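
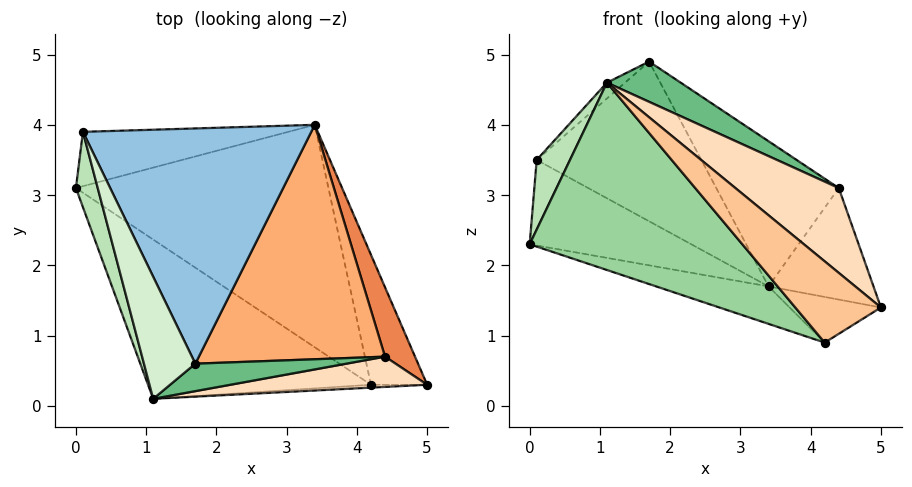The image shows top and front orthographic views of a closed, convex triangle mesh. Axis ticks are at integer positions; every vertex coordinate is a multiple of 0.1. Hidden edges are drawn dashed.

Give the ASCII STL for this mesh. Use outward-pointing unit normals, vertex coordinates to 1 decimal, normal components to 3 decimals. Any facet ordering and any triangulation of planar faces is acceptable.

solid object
 facet normal -0.303 0.804 -0.511
  outer loop
   vertex 0.1 3.9 3.5
   vertex 3.4 4.0 1.7
   vertex 0.0 3.1 2.3
  endloop
 endfacet
 facet normal 0.398 0.515 0.759
  outer loop
   vertex 0.1 3.9 3.5
   vertex 1.7 0.6 4.9
   vertex 3.4 4.0 1.7
  endloop
 endfacet
 facet normal -0.213 0.162 -0.963
  outer loop
   vertex 4.2 0.3 0.9
   vertex 0.0 3.1 2.3
   vertex 3.4 4.0 1.7
  endloop
 endfacet
 facet normal 0.508 0.286 -0.813
  outer loop
   vertex 4.2 0.3 0.9
   vertex 3.4 4.0 1.7
   vertex 5.0 0.3 1.4
  endloop
 endfacet
 facet normal 0.900 0.370 0.230
  outer loop
   vertex 4.4 0.7 3.1
   vertex 5.0 0.3 1.4
   vertex 3.4 4.0 1.7
  endloop
 endfacet
 facet normal 0.480 0.462 0.746
  outer loop
   vertex 4.4 0.7 3.1
   vertex 3.4 4.0 1.7
   vertex 1.7 0.6 4.9
  endloop
 endfacet
 facet normal 0.022 -0.999 -0.035
  outer loop
   vertex 1.1 0.1 4.6
   vertex 4.2 0.3 0.9
   vertex 5.0 0.3 1.4
  endloop
 endfacet
 facet normal 0.308 -0.896 0.320
  outer loop
   vertex 1.1 0.1 4.6
   vertex 5.0 0.3 1.4
   vertex 4.4 0.7 3.1
  endloop
 endfacet
 facet normal 0.377 -0.765 0.522
  outer loop
   vertex 1.1 0.1 4.6
   vertex 4.4 0.7 3.1
   vertex 1.7 0.6 4.9
  endloop
 endfacet
 facet normal -0.586 -0.617 -0.525
  outer loop
   vertex 1.1 0.1 4.6
   vertex 0.0 3.1 2.3
   vertex 4.2 0.3 0.9
  endloop
 endfacet
 facet normal -0.959 -0.192 0.208
  outer loop
   vertex 1.1 0.1 4.6
   vertex 0.1 3.9 3.5
   vertex 0.0 3.1 2.3
  endloop
 endfacet
 facet normal -0.516 0.110 0.849
  outer loop
   vertex 1.1 0.1 4.6
   vertex 1.7 0.6 4.9
   vertex 0.1 3.9 3.5
  endloop
 endfacet
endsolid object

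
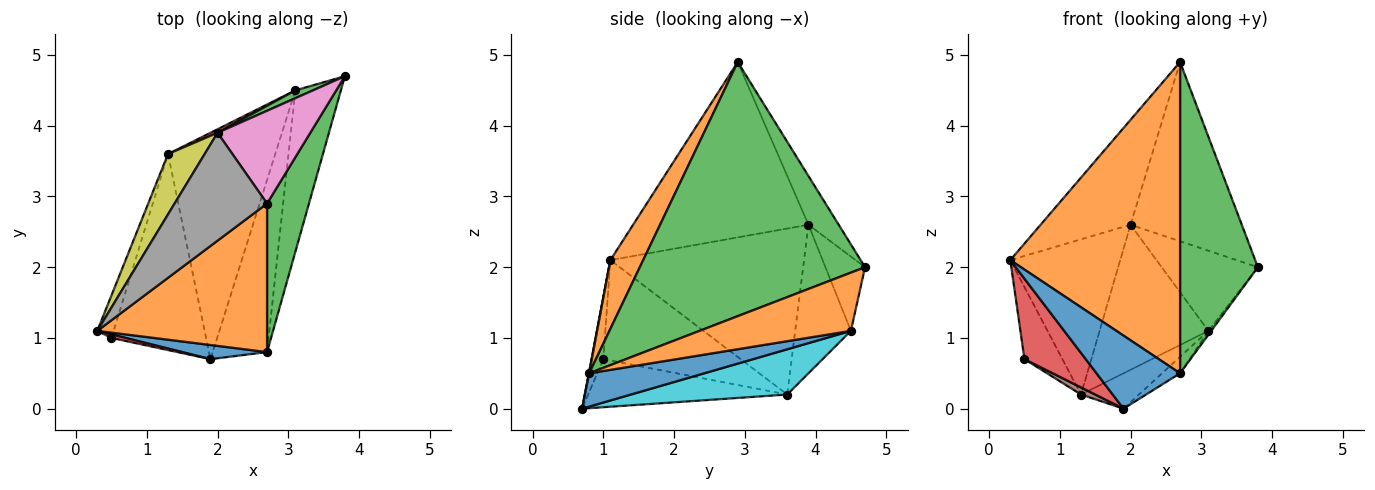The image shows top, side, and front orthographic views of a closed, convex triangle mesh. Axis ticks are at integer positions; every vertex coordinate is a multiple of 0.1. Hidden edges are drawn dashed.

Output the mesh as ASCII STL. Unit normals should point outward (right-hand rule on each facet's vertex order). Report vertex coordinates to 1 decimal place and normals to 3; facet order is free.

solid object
 facet normal 0.004 -0.982 0.190
  outer loop
   vertex 2.7 0.8 0.5
   vertex 0.3 1.1 2.1
   vertex 1.9 0.7 0.0
  endloop
 endfacet
 facet normal 0.172 -0.889 0.424
  outer loop
   vertex 2.7 0.8 0.5
   vertex 2.7 2.9 4.9
   vertex 0.3 1.1 2.1
  endloop
 endfacet
 facet normal 0.934 -0.323 0.154
  outer loop
   vertex 2.7 0.8 0.5
   vertex 3.8 4.7 2.0
   vertex 2.7 2.9 4.9
  endloop
 endfacet
 facet normal -0.189 -0.981 0.043
  outer loop
   vertex 0.5 1.0 0.7
   vertex 1.9 0.7 0.0
   vertex 0.3 1.1 2.1
  endloop
 endfacet
 facet normal -0.952 0.263 -0.155
  outer loop
   vertex 0.5 1.0 0.7
   vertex 0.3 1.1 2.1
   vertex 1.3 3.6 0.2
  endloop
 endfacet
 facet normal -0.452 -0.032 -0.891
  outer loop
   vertex 0.5 1.0 0.7
   vertex 1.3 3.6 0.2
   vertex 1.9 0.7 0.0
  endloop
 endfacet
 facet normal -0.235 0.863 0.447
  outer loop
   vertex 2.0 3.9 2.6
   vertex 2.7 2.9 4.9
   vertex 3.8 4.7 2.0
  endloop
 endfacet
 facet normal -0.805 0.413 0.425
  outer loop
   vertex 2.0 3.9 2.6
   vertex 0.3 1.1 2.1
   vertex 2.7 2.9 4.9
  endloop
 endfacet
 facet normal -0.854 0.485 0.188
  outer loop
   vertex 2.0 3.9 2.6
   vertex 1.3 3.6 0.2
   vertex 0.3 1.1 2.1
  endloop
 endfacet
 facet normal 0.385 0.142 -0.912
  outer loop
   vertex 3.1 4.5 1.1
   vertex 1.9 0.7 0.0
   vertex 1.3 3.6 0.2
  endloop
 endfacet
 facet normal 0.521 0.081 -0.850
  outer loop
   vertex 3.1 4.5 1.1
   vertex 2.7 0.8 0.5
   vertex 1.9 0.7 0.0
  endloop
 endfacet
 facet normal 0.788 0.015 -0.616
  outer loop
   vertex 3.1 4.5 1.1
   vertex 3.8 4.7 2.0
   vertex 2.7 0.8 0.5
  endloop
 endfacet
 facet normal -0.379 0.921 0.090
  outer loop
   vertex 3.1 4.5 1.1
   vertex 2.0 3.9 2.6
   vertex 3.8 4.7 2.0
  endloop
 endfacet
 facet normal -0.456 0.890 0.022
  outer loop
   vertex 3.1 4.5 1.1
   vertex 1.3 3.6 0.2
   vertex 2.0 3.9 2.6
  endloop
 endfacet
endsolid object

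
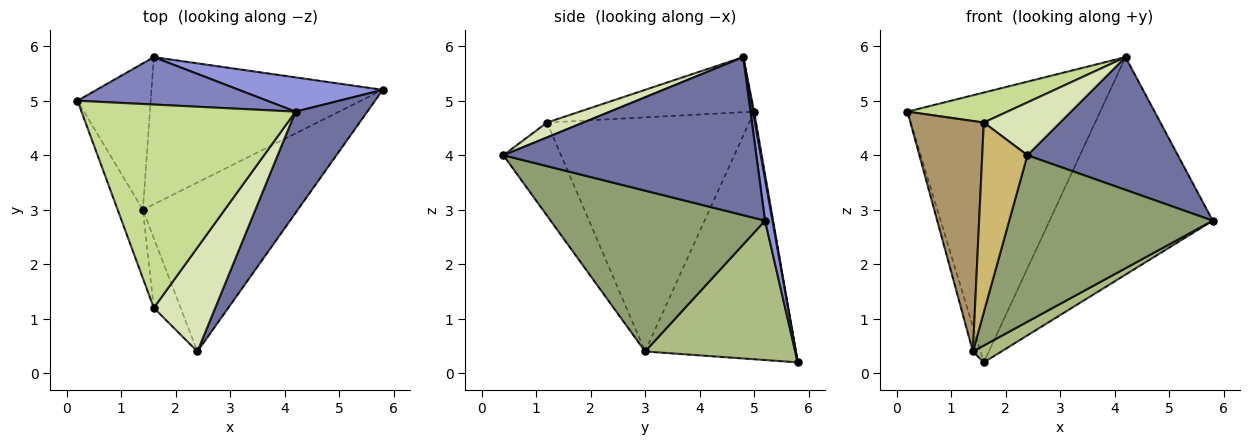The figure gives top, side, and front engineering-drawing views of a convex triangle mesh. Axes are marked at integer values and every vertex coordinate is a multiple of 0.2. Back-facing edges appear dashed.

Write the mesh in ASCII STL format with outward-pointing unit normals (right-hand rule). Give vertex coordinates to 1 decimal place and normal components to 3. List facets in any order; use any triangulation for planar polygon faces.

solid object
 facet normal 0.801 -0.476 0.364
  outer loop
   vertex 4.2 4.8 5.8
   vertex 2.4 0.4 4.0
   vertex 5.8 5.2 2.8
  endloop
 endfacet
 facet normal 0.006 0.985 0.173
  outer loop
   vertex 4.2 4.8 5.8
   vertex 1.6 5.8 0.2
   vertex 0.2 5.0 4.8
  endloop
 endfacet
 facet normal 0.045 0.987 0.155
  outer loop
   vertex 4.2 4.8 5.8
   vertex 5.8 5.2 2.8
   vertex 1.6 5.8 0.2
  endloop
 endfacet
 facet normal -0.958 0.048 -0.283
  outer loop
   vertex 1.4 3.0 0.4
   vertex 0.2 5.0 4.8
   vertex 1.6 5.8 0.2
  endloop
 endfacet
 facet normal 0.595 -0.564 -0.573
  outer loop
   vertex 1.4 3.0 0.4
   vertex 5.8 5.2 2.8
   vertex 2.4 0.4 4.0
  endloop
 endfacet
 facet normal 0.514 -0.098 -0.852
  outer loop
   vertex 1.4 3.0 0.4
   vertex 1.6 5.8 0.2
   vertex 5.8 5.2 2.8
  endloop
 endfacet
 facet normal -0.247 -0.141 0.959
  outer loop
   vertex 1.6 1.2 4.6
   vertex 4.2 4.8 5.8
   vertex 0.2 5.0 4.8
  endloop
 endfacet
 facet normal 0.211 -0.443 0.871
  outer loop
   vertex 1.6 1.2 4.6
   vertex 2.4 0.4 4.0
   vertex 4.2 4.8 5.8
  endloop
 endfacet
 facet normal -0.935 -0.339 -0.101
  outer loop
   vertex 1.6 1.2 4.6
   vertex 0.2 5.0 4.8
   vertex 1.4 3.0 0.4
  endloop
 endfacet
 facet normal -0.768 -0.602 -0.221
  outer loop
   vertex 1.6 1.2 4.6
   vertex 1.4 3.0 0.4
   vertex 2.4 0.4 4.0
  endloop
 endfacet
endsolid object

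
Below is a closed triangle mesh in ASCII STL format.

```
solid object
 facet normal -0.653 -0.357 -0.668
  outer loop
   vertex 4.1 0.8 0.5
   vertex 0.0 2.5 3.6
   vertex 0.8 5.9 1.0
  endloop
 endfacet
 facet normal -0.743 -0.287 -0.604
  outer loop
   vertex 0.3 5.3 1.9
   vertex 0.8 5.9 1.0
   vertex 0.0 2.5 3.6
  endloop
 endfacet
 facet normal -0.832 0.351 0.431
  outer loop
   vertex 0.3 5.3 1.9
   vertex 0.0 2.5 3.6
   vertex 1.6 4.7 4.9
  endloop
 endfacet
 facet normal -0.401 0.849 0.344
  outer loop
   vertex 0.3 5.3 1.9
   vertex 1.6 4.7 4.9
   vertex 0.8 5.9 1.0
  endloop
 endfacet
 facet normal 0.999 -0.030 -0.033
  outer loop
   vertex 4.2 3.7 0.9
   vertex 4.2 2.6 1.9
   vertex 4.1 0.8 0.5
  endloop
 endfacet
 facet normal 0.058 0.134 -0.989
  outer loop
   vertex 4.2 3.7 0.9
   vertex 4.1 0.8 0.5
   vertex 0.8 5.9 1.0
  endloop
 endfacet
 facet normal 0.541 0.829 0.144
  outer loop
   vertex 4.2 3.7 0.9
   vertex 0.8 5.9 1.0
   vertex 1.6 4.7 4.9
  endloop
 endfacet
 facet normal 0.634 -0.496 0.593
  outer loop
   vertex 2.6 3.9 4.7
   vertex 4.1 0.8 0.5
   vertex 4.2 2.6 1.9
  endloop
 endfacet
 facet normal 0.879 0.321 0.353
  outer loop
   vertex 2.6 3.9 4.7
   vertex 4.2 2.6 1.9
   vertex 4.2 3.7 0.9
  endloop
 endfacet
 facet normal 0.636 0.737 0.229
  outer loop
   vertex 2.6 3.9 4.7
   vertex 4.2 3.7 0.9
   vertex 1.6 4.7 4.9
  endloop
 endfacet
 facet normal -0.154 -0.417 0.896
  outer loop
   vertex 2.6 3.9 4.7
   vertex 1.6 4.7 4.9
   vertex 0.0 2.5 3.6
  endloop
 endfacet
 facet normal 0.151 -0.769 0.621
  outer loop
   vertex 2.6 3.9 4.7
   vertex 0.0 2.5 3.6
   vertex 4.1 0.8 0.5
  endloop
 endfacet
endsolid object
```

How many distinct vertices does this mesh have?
8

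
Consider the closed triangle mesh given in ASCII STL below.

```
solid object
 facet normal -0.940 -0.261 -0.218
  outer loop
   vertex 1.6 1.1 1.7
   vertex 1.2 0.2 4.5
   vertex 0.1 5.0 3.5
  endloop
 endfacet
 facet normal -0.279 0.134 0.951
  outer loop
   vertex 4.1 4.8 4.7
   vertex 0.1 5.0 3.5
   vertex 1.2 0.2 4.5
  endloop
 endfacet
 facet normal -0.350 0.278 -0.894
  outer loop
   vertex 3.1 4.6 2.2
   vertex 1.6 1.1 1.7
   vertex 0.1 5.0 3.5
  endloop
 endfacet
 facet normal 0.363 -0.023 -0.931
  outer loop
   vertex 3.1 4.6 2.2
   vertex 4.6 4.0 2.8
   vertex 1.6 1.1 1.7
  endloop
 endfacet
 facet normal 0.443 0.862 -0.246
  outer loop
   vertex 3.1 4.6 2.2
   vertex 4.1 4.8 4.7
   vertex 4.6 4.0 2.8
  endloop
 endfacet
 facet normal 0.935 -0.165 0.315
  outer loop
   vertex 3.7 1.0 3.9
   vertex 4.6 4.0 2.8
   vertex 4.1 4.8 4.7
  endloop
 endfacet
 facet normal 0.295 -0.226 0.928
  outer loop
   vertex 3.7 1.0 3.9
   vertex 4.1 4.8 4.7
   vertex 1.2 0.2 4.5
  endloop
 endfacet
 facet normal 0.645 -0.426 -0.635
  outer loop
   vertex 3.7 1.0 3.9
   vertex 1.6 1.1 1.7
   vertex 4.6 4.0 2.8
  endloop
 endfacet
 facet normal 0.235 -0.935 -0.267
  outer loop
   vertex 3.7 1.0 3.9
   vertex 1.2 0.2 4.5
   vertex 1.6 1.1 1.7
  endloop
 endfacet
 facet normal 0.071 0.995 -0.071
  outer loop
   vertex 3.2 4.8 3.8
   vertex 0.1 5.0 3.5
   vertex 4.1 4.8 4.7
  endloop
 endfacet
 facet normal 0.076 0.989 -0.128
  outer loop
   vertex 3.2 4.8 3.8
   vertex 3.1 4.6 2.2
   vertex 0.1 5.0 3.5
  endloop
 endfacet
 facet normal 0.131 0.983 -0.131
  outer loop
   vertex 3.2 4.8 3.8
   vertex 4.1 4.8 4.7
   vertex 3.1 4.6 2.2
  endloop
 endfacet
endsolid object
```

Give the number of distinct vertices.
8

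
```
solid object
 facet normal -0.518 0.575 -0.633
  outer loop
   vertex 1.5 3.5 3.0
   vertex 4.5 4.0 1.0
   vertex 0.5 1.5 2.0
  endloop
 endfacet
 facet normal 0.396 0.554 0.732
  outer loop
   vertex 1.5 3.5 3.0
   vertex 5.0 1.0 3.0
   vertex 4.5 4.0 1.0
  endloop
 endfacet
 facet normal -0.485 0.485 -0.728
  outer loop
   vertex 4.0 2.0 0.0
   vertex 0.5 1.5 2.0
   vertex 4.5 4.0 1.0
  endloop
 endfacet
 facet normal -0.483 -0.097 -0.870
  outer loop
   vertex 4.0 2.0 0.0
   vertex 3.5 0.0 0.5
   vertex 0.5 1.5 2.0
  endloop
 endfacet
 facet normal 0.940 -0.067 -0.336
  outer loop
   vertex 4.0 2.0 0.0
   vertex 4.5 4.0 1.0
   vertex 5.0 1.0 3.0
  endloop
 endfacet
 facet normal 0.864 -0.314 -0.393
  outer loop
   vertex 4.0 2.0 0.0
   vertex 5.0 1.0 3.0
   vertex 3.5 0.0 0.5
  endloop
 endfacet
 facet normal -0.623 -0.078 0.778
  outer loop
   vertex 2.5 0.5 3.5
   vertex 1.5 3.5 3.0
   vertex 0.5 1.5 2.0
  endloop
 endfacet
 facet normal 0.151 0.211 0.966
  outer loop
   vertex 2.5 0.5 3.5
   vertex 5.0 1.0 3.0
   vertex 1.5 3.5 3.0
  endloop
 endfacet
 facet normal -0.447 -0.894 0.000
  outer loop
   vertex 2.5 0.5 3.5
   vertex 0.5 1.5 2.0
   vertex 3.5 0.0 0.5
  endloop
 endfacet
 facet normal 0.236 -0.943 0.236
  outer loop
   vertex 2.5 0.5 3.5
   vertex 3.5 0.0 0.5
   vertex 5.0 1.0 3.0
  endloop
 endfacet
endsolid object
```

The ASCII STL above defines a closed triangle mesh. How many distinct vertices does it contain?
7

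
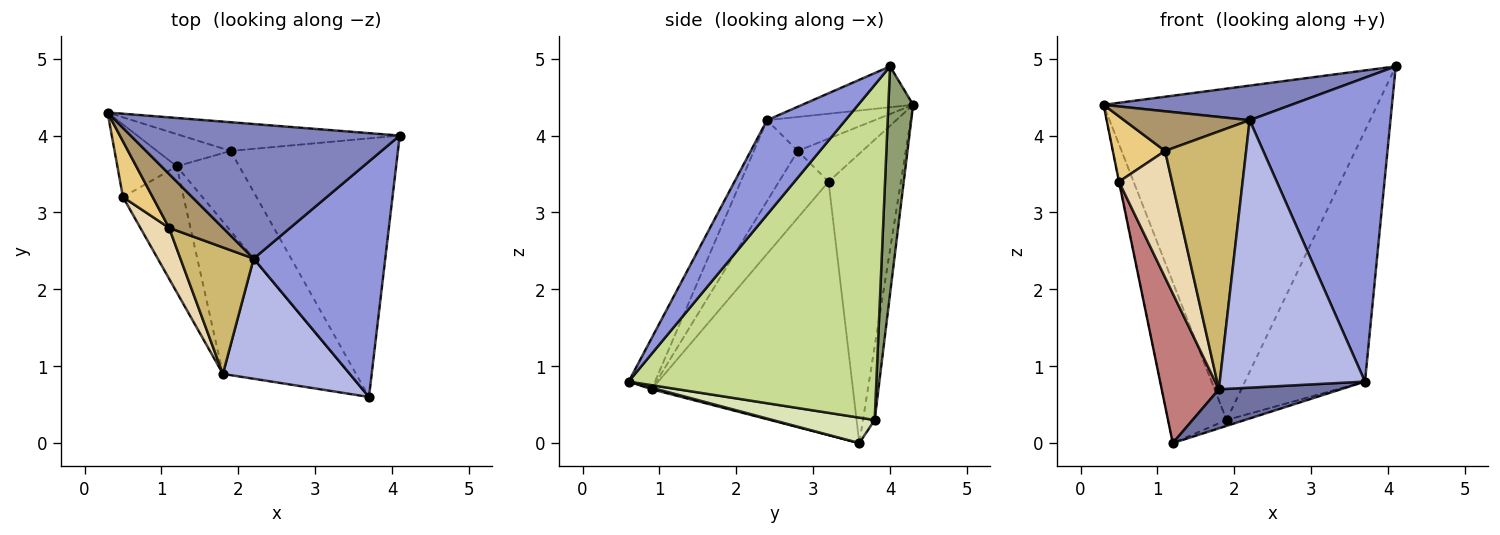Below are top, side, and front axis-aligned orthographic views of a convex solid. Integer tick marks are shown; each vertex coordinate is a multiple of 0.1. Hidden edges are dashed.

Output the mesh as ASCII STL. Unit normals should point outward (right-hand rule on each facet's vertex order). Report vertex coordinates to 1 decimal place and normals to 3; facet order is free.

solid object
 facet normal 0.012 -0.248 -0.969
  outer loop
   vertex 1.8 0.9 0.7
   vertex 1.2 3.6 0.0
   vertex 3.7 0.6 0.8
  endloop
 endfacet
 facet normal -0.146 -0.246 0.958
  outer loop
   vertex 2.2 2.4 4.2
   vertex 4.1 4.0 4.9
   vertex 0.3 4.3 4.4
  endloop
 endfacet
 facet normal 0.403 -0.724 0.561
  outer loop
   vertex 2.2 2.4 4.2
   vertex 3.7 0.6 0.8
   vertex 4.1 4.0 4.9
  endloop
 endfacet
 facet normal -0.163 -0.900 0.404
  outer loop
   vertex 2.2 2.4 4.2
   vertex 1.8 0.9 0.7
   vertex 3.7 0.6 0.8
  endloop
 endfacet
 facet normal 0.090 0.992 -0.086
  outer loop
   vertex 1.9 3.8 0.3
   vertex 0.3 4.3 4.4
   vertex 4.1 4.0 4.9
  endloop
 endfacet
 facet normal -0.192 0.962 -0.192
  outer loop
   vertex 1.9 3.8 0.3
   vertex 1.2 3.6 0.0
   vertex 0.3 4.3 4.4
  endloop
 endfacet
 facet normal 0.821 0.398 -0.410
  outer loop
   vertex 1.9 3.8 0.3
   vertex 4.1 4.0 4.9
   vertex 3.7 0.6 0.8
  endloop
 endfacet
 facet normal 0.377 0.068 -0.924
  outer loop
   vertex 1.9 3.8 0.3
   vertex 3.7 0.6 0.8
   vertex 1.2 3.6 0.0
  endloop
 endfacet
 facet normal -0.453 -0.529 0.718
  outer loop
   vertex 1.1 2.8 3.8
   vertex 2.2 2.4 4.2
   vertex 0.3 4.3 4.4
  endloop
 endfacet
 facet normal -0.438 -0.807 0.396
  outer loop
   vertex 1.1 2.8 3.8
   vertex 1.8 0.9 0.7
   vertex 2.2 2.4 4.2
  endloop
 endfacet
 facet normal -0.685 -0.554 0.473
  outer loop
   vertex 0.5 3.2 3.4
   vertex 1.1 2.8 3.8
   vertex 0.3 4.3 4.4
  endloop
 endfacet
 facet normal -0.655 -0.701 0.282
  outer loop
   vertex 0.5 3.2 3.4
   vertex 1.8 0.9 0.7
   vertex 1.1 2.8 3.8
  endloop
 endfacet
 facet normal -0.980 0.005 -0.201
  outer loop
   vertex 0.5 3.2 3.4
   vertex 0.3 4.3 4.4
   vertex 1.2 3.6 0.0
  endloop
 endfacet
 facet normal -0.937 -0.266 -0.224
  outer loop
   vertex 0.5 3.2 3.4
   vertex 1.2 3.6 0.0
   vertex 1.8 0.9 0.7
  endloop
 endfacet
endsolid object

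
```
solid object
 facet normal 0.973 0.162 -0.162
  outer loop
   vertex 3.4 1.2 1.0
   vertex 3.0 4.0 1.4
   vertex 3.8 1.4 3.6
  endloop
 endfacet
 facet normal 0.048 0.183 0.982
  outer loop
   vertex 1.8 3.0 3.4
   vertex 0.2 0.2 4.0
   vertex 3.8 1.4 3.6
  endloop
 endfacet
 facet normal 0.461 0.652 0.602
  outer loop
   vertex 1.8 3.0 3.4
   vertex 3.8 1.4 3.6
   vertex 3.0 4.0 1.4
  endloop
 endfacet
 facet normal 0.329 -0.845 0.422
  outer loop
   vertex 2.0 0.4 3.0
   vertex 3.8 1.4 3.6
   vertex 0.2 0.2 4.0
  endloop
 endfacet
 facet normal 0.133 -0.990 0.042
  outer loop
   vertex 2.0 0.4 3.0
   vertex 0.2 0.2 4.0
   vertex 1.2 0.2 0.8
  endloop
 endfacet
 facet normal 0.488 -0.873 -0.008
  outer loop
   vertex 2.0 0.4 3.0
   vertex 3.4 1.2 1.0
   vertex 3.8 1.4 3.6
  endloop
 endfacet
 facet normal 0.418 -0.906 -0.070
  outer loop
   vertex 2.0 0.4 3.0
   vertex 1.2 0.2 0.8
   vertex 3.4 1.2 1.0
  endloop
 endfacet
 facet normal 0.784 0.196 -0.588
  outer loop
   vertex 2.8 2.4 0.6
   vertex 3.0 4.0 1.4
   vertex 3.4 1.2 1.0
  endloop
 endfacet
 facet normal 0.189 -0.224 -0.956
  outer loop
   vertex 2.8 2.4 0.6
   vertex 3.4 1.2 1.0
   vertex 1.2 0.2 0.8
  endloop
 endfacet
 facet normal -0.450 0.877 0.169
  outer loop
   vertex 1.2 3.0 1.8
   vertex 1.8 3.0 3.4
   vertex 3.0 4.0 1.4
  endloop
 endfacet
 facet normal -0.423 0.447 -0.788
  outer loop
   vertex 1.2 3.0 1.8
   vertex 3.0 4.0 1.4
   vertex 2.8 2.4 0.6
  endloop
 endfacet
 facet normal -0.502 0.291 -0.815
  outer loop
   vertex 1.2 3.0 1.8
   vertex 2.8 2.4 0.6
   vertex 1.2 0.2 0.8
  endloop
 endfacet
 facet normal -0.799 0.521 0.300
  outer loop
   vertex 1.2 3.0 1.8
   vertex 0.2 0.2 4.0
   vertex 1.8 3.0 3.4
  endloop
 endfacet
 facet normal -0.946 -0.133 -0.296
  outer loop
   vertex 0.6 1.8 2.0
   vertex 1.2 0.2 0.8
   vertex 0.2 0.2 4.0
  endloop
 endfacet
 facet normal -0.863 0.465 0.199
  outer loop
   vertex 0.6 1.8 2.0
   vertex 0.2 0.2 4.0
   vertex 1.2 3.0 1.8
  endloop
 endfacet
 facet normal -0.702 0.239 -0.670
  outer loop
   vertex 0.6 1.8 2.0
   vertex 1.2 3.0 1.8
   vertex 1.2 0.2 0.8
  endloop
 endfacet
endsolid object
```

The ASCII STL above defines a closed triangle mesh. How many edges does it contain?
24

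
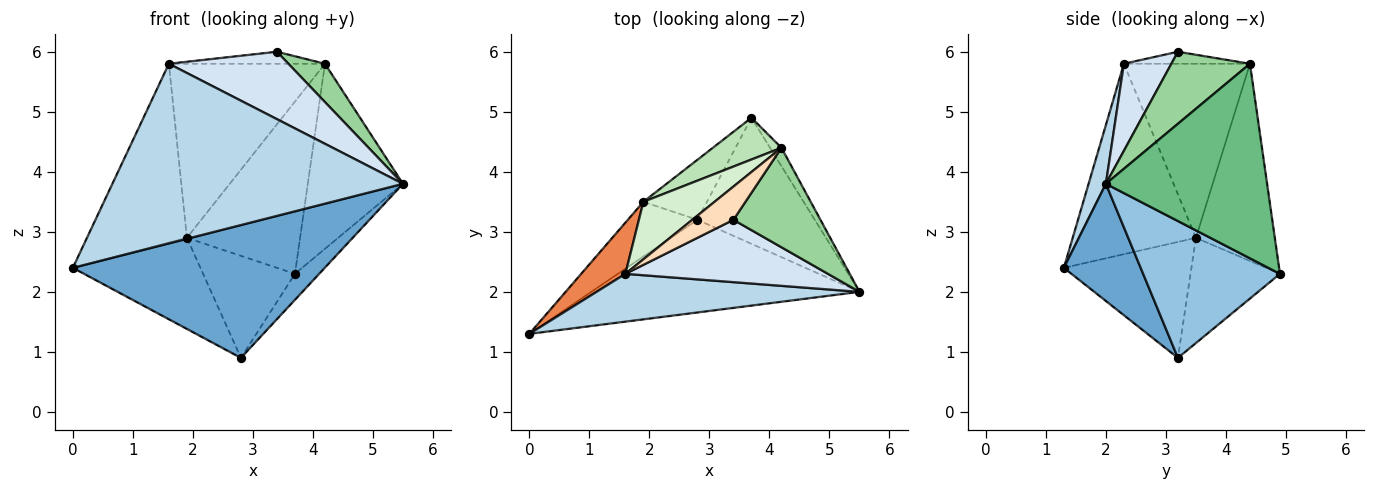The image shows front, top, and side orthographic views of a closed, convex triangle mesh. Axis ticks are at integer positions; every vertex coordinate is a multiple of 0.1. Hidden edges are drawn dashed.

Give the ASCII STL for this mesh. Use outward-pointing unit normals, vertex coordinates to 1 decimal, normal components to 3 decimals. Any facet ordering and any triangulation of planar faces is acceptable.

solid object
 facet normal 0.243 -0.796 -0.555
  outer loop
   vertex 2.8 3.2 0.9
   vertex 5.5 2.0 3.8
   vertex 0.0 1.3 2.4
  endloop
 endfacet
 facet normal 0.752 0.133 -0.645
  outer loop
   vertex 2.8 3.2 0.9
   vertex 3.7 4.9 2.3
   vertex 5.5 2.0 3.8
  endloop
 endfacet
 facet normal 0.057 -0.965 0.257
  outer loop
   vertex 1.6 2.3 5.8
   vertex 0.0 1.3 2.4
   vertex 5.5 2.0 3.8
  endloop
 endfacet
 facet normal 0.280 -0.705 0.652
  outer loop
   vertex 1.6 2.3 5.8
   vertex 5.5 2.0 3.8
   vertex 3.4 3.2 6.0
  endloop
 endfacet
 facet normal -0.764 0.620 0.177
  outer loop
   vertex 1.9 3.5 2.9
   vertex 0.0 1.3 2.4
   vertex 1.6 2.3 5.8
  endloop
 endfacet
 facet normal -0.651 0.651 -0.391
  outer loop
   vertex 1.9 3.5 2.9
   vertex 2.8 3.2 0.9
   vertex 0.0 1.3 2.4
  endloop
 endfacet
 facet normal -0.643 0.660 -0.388
  outer loop
   vertex 1.9 3.5 2.9
   vertex 3.7 4.9 2.3
   vertex 2.8 3.2 0.9
  endloop
 endfacet
 facet normal -0.265 0.328 0.907
  outer loop
   vertex 4.2 4.4 5.8
   vertex 1.6 2.3 5.8
   vertex 3.4 3.2 6.0
  endloop
 endfacet
 facet normal 0.860 0.508 -0.050
  outer loop
   vertex 4.2 4.4 5.8
   vertex 5.5 2.0 3.8
   vertex 3.7 4.9 2.3
  endloop
 endfacet
 facet normal 0.611 -0.284 0.739
  outer loop
   vertex 4.2 4.4 5.8
   vertex 3.4 3.2 6.0
   vertex 5.5 2.0 3.8
  endloop
 endfacet
 facet normal -0.561 0.805 0.195
  outer loop
   vertex 4.2 4.4 5.8
   vertex 3.7 4.9 2.3
   vertex 1.9 3.5 2.9
  endloop
 endfacet
 facet normal -0.609 0.753 0.249
  outer loop
   vertex 4.2 4.4 5.8
   vertex 1.9 3.5 2.9
   vertex 1.6 2.3 5.8
  endloop
 endfacet
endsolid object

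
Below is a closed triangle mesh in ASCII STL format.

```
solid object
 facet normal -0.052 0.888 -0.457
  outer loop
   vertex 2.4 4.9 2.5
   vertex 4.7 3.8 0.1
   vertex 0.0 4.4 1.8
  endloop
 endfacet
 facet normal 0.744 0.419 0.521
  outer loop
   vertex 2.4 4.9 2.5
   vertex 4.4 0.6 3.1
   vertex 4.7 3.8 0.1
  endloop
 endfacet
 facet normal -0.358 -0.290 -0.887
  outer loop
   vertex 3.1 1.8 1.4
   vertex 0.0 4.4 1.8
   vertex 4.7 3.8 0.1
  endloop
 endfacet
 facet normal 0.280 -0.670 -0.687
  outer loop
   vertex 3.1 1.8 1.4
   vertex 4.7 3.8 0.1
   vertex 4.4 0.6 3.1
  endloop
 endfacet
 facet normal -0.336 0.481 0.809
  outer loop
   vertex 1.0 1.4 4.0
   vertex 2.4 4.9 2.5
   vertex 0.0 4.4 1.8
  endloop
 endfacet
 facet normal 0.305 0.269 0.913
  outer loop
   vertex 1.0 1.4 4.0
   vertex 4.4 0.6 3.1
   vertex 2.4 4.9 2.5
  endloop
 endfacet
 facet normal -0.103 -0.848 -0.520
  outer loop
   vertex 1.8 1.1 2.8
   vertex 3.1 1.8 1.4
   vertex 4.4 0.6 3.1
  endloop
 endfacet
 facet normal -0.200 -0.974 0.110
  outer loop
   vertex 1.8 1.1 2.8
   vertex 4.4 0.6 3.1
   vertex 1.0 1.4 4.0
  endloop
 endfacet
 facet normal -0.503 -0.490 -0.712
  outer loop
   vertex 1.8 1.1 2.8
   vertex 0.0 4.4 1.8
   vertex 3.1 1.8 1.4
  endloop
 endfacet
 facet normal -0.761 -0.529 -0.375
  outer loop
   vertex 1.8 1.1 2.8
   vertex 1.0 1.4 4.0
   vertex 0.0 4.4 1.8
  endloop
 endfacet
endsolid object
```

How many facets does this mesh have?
10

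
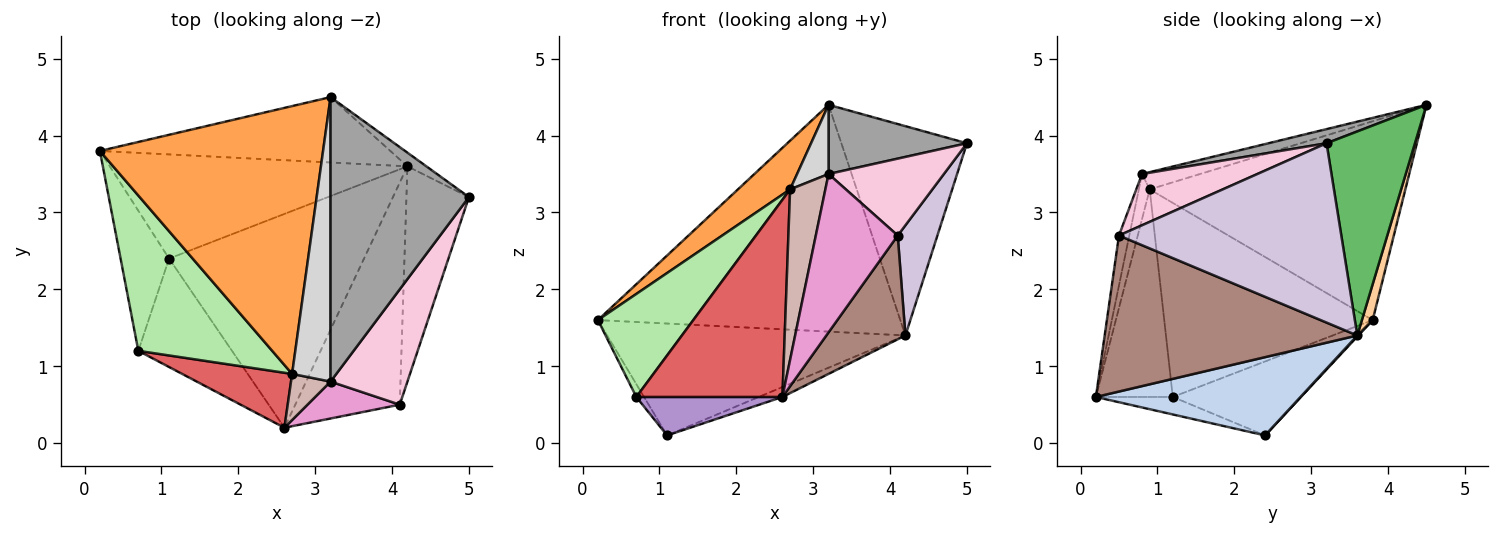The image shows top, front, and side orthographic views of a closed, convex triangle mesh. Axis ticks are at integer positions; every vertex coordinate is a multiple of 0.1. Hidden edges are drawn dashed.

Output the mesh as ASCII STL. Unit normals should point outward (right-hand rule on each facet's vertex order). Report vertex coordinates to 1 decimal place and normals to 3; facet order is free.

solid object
 facet normal 0.003 0.732 -0.682
  outer loop
   vertex 4.2 3.6 1.4
   vertex 1.1 2.4 0.1
   vertex 0.2 3.8 1.6
  endloop
 endfacet
 facet normal 0.372 0.043 -0.927
  outer loop
   vertex 4.2 3.6 1.4
   vertex 2.6 0.2 0.6
   vertex 1.1 2.4 0.1
  endloop
 endfacet
 facet normal -0.659 -0.135 0.740
  outer loop
   vertex 3.2 4.5 4.4
   vertex 0.2 3.8 1.6
   vertex 2.7 0.9 3.3
  endloop
 endfacet
 facet normal 0.034 0.960 -0.277
  outer loop
   vertex 3.2 4.5 4.4
   vertex 4.2 3.6 1.4
   vertex 0.2 3.8 1.6
  endloop
 endfacet
 facet normal 0.575 0.816 -0.053
  outer loop
   vertex 3.2 4.5 4.4
   vertex 5.0 3.2 3.9
   vertex 4.2 3.6 1.4
  endloop
 endfacet
 facet normal -0.770 -0.353 0.531
  outer loop
   vertex 0.7 1.2 0.6
   vertex 2.7 0.9 3.3
   vertex 0.2 3.8 1.6
  endloop
 endfacet
 facet normal -0.452 -0.859 0.239
  outer loop
   vertex 0.7 1.2 0.6
   vertex 2.6 0.2 0.6
   vertex 2.7 0.9 3.3
  endloop
 endfacet
 facet normal -0.835 0.050 -0.548
  outer loop
   vertex 0.7 1.2 0.6
   vertex 0.2 3.8 1.6
   vertex 1.1 2.4 0.1
  endloop
 endfacet
 facet normal -0.173 -0.329 -0.928
  outer loop
   vertex 0.7 1.2 0.6
   vertex 1.1 2.4 0.1
   vertex 2.6 0.2 0.6
  endloop
 endfacet
 facet normal 0.931 -0.166 -0.325
  outer loop
   vertex 4.1 0.5 2.7
   vertex 4.2 3.6 1.4
   vertex 5.0 3.2 3.9
  endloop
 endfacet
 facet normal 0.804 -0.252 -0.538
  outer loop
   vertex 4.1 0.5 2.7
   vertex 2.6 0.2 0.6
   vertex 4.2 3.6 1.4
  endloop
 endfacet
 facet normal -0.285 -0.925 0.250
  outer loop
   vertex 3.2 0.8 3.5
   vertex 2.7 0.9 3.3
   vertex 2.6 0.2 0.6
  endloop
 endfacet
 facet normal -0.122 -0.967 0.225
  outer loop
   vertex 3.2 0.8 3.5
   vertex 2.6 0.2 0.6
   vertex 4.1 0.5 2.7
  endloop
 endfacet
 facet normal 0.485 -0.485 0.728
  outer loop
   vertex 3.2 0.8 3.5
   vertex 4.1 0.5 2.7
   vertex 5.0 3.2 3.9
  endloop
 endfacet
 facet normal 0.099 -0.235 0.967
  outer loop
   vertex 3.2 0.8 3.5
   vertex 5.0 3.2 3.9
   vertex 3.2 4.5 4.4
  endloop
 endfacet
 facet normal -0.400 -0.217 0.891
  outer loop
   vertex 3.2 0.8 3.5
   vertex 3.2 4.5 4.4
   vertex 2.7 0.9 3.3
  endloop
 endfacet
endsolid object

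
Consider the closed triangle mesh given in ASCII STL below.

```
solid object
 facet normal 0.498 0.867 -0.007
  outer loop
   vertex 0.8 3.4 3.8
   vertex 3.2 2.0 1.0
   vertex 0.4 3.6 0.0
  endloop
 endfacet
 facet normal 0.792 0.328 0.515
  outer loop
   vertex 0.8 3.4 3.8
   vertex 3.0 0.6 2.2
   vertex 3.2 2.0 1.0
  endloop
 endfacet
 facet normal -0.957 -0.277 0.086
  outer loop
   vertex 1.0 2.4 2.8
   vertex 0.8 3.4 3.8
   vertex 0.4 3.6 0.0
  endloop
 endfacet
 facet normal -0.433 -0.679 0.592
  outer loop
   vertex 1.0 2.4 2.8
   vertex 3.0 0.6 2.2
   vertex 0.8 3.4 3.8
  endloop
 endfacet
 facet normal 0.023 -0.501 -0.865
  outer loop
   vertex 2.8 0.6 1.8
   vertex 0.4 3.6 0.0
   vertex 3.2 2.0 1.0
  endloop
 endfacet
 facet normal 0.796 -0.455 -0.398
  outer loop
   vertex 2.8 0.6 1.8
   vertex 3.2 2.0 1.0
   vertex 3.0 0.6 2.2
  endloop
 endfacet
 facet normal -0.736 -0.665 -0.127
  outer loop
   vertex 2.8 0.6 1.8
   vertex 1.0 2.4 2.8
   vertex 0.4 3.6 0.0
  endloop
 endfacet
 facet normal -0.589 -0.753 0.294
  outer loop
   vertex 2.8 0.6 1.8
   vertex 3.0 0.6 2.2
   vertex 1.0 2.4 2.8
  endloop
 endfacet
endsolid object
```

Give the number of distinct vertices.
6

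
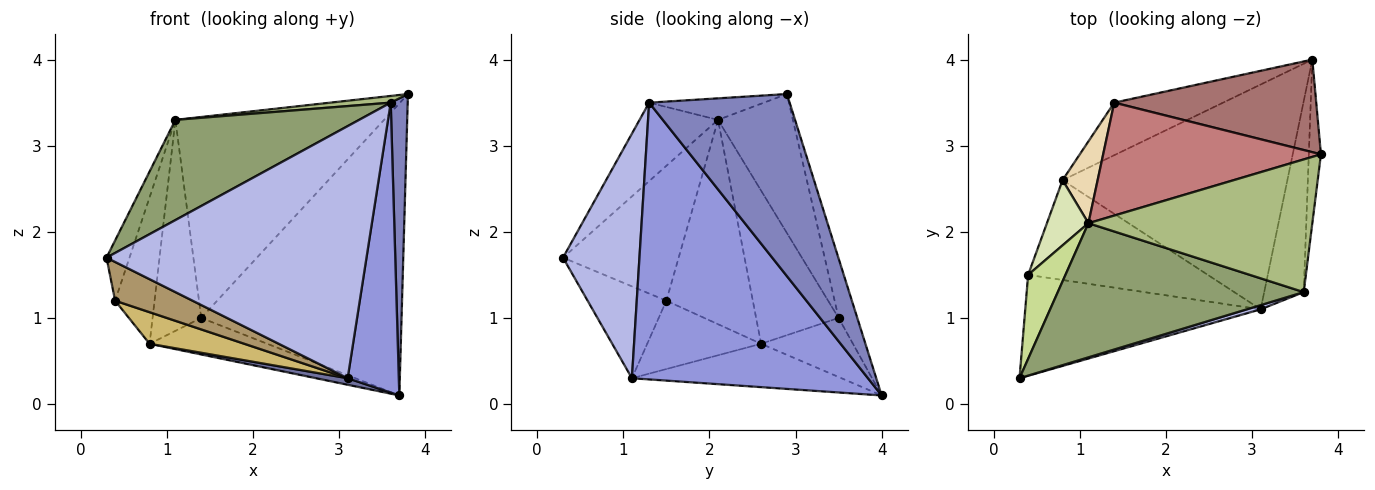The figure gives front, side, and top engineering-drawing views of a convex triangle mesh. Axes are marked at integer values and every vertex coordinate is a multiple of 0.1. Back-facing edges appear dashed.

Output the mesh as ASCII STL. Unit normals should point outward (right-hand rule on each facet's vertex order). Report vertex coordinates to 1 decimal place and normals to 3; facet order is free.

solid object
 facet normal -0.189 -0.029 -0.982
  outer loop
   vertex 3.1 1.1 0.3
   vertex 0.8 2.6 0.7
   vertex 3.7 4.0 0.1
  endloop
 endfacet
 facet normal 0.991 -0.120 -0.066
  outer loop
   vertex 3.6 1.3 3.5
   vertex 3.7 4.0 0.1
   vertex 3.8 2.9 3.6
  endloop
 endfacet
 facet normal 0.968 -0.210 -0.138
  outer loop
   vertex 3.6 1.3 3.5
   vertex 3.1 1.1 0.3
   vertex 3.7 4.0 0.1
  endloop
 endfacet
 facet normal 0.282 -0.959 0.016
  outer loop
   vertex 3.6 1.3 3.5
   vertex 0.3 0.3 1.7
   vertex 3.1 1.1 0.3
  endloop
 endfacet
 facet normal -0.248 -0.580 0.776
  outer loop
   vertex 3.6 1.3 3.5
   vertex 1.1 2.1 3.3
   vertex 0.3 0.3 1.7
  endloop
 endfacet
 facet normal -0.096 -0.050 0.994
  outer loop
   vertex 3.6 1.3 3.5
   vertex 3.8 2.9 3.6
   vertex 1.1 2.1 3.3
  endloop
 endfacet
 facet normal -0.947 0.188 0.262
  outer loop
   vertex 0.4 1.5 1.2
   vertex 0.3 0.3 1.7
   vertex 1.1 2.1 3.3
  endloop
 endfacet
 facet normal -0.895 0.408 0.182
  outer loop
   vertex 0.4 1.5 1.2
   vertex 1.1 2.1 3.3
   vertex 0.8 2.6 0.7
  endloop
 endfacet
 facet normal -0.342 -0.337 -0.877
  outer loop
   vertex 0.4 1.5 1.2
   vertex 3.1 1.1 0.3
   vertex 0.3 0.3 1.7
  endloop
 endfacet
 facet normal -0.341 -0.284 -0.896
  outer loop
   vertex 0.4 1.5 1.2
   vertex 0.8 2.6 0.7
   vertex 3.1 1.1 0.3
  endloop
 endfacet
 facet normal -0.407 0.521 -0.750
  outer loop
   vertex 1.4 3.5 1.0
   vertex 3.7 4.0 0.1
   vertex 0.8 2.6 0.7
  endloop
 endfacet
 facet normal -0.845 0.499 0.193
  outer loop
   vertex 1.4 3.5 1.0
   vertex 0.8 2.6 0.7
   vertex 1.1 2.1 3.3
  endloop
 endfacet
 facet normal -0.089 0.950 0.301
  outer loop
   vertex 1.4 3.5 1.0
   vertex 3.8 2.9 3.6
   vertex 3.7 4.0 0.1
  endloop
 endfacet
 facet normal -0.298 0.832 0.468
  outer loop
   vertex 1.4 3.5 1.0
   vertex 1.1 2.1 3.3
   vertex 3.8 2.9 3.6
  endloop
 endfacet
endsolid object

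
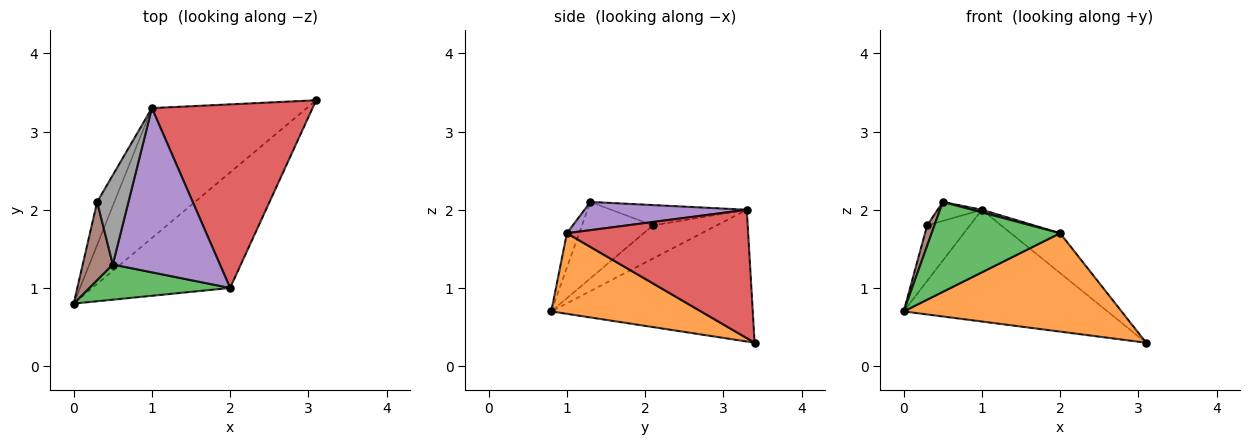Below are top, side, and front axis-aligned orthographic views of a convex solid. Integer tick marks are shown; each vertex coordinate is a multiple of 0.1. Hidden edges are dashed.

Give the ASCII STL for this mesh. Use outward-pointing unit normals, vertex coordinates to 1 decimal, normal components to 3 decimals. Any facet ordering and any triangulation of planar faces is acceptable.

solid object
 facet normal -0.542 0.548 -0.637
  outer loop
   vertex 1.0 3.3 2.0
   vertex 3.1 3.4 0.3
   vertex 0.0 0.8 0.7
  endloop
 endfacet
 facet normal 0.407 -0.592 -0.695
  outer loop
   vertex 2.0 1.0 1.7
   vertex 0.0 0.8 0.7
   vertex 3.1 3.4 0.3
  endloop
 endfacet
 facet normal -0.089 -0.928 0.363
  outer loop
   vertex 2.0 1.0 1.7
   vertex 0.5 1.3 2.1
   vertex 0.0 0.8 0.7
  endloop
 endfacet
 facet normal 0.616 0.167 0.770
  outer loop
   vertex 2.0 1.0 1.7
   vertex 3.1 3.4 0.3
   vertex 1.0 3.3 2.0
  endloop
 endfacet
 facet normal 0.255 -0.015 0.967
  outer loop
   vertex 2.0 1.0 1.7
   vertex 1.0 3.3 2.0
   vertex 0.5 1.3 2.1
  endloop
 endfacet
 facet normal -0.926 -0.095 0.365
  outer loop
   vertex 0.3 2.1 1.8
   vertex 0.0 0.8 0.7
   vertex 0.5 1.3 2.1
  endloop
 endfacet
 facet normal -0.763 0.511 -0.396
  outer loop
   vertex 0.3 2.1 1.8
   vertex 1.0 3.3 2.0
   vertex 0.0 0.8 0.7
  endloop
 endfacet
 facet normal -0.537 0.175 0.825
  outer loop
   vertex 0.3 2.1 1.8
   vertex 0.5 1.3 2.1
   vertex 1.0 3.3 2.0
  endloop
 endfacet
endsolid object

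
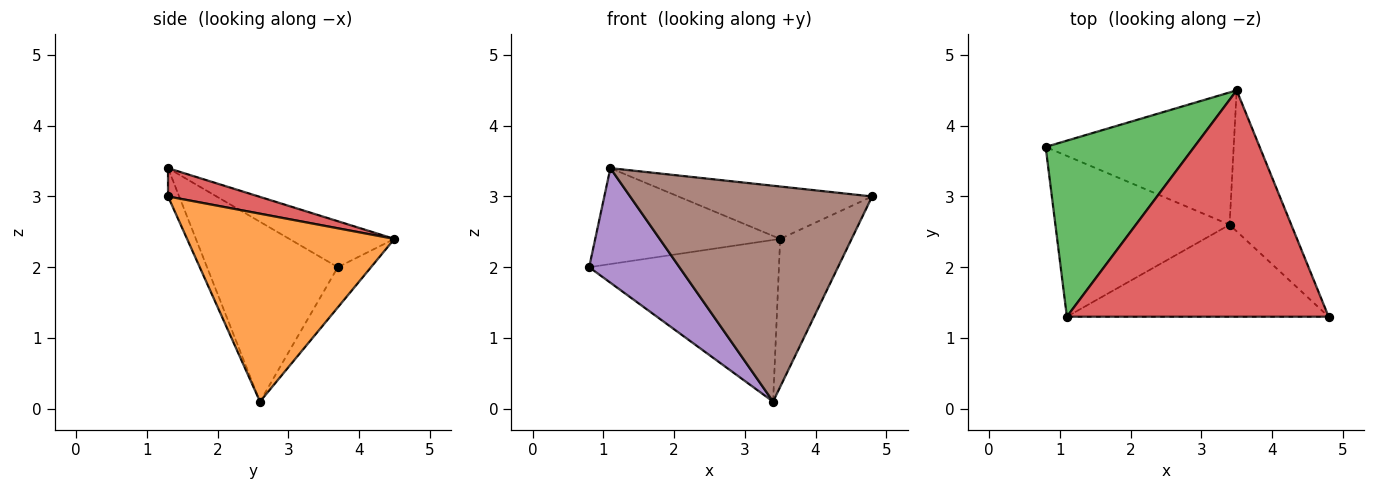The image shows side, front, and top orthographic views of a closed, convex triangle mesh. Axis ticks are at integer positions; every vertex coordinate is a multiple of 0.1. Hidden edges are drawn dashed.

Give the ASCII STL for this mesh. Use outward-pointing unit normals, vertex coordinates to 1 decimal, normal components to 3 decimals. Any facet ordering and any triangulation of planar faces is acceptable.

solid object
 facet normal -0.134 0.767 -0.628
  outer loop
   vertex 3.4 2.6 0.1
   vertex 0.8 3.7 2.0
   vertex 3.5 4.5 2.4
  endloop
 endfacet
 facet normal 0.903 0.311 -0.296
  outer loop
   vertex 3.4 2.6 0.1
   vertex 3.5 4.5 2.4
   vertex 4.8 1.3 3.0
  endloop
 endfacet
 facet normal -0.262 0.462 0.847
  outer loop
   vertex 1.1 1.3 3.4
   vertex 3.5 4.5 2.4
   vertex 0.8 3.7 2.0
  endloop
 endfacet
 facet normal 0.105 0.224 0.969
  outer loop
   vertex 1.1 1.3 3.4
   vertex 4.8 1.3 3.0
   vertex 3.5 4.5 2.4
  endloop
 endfacet
 facet normal -0.643 -0.444 -0.623
  outer loop
   vertex 1.1 1.3 3.4
   vertex 0.8 3.7 2.0
   vertex 3.4 2.6 0.1
  endloop
 endfacet
 facet normal -0.042 -0.919 -0.392
  outer loop
   vertex 1.1 1.3 3.4
   vertex 3.4 2.6 0.1
   vertex 4.8 1.3 3.0
  endloop
 endfacet
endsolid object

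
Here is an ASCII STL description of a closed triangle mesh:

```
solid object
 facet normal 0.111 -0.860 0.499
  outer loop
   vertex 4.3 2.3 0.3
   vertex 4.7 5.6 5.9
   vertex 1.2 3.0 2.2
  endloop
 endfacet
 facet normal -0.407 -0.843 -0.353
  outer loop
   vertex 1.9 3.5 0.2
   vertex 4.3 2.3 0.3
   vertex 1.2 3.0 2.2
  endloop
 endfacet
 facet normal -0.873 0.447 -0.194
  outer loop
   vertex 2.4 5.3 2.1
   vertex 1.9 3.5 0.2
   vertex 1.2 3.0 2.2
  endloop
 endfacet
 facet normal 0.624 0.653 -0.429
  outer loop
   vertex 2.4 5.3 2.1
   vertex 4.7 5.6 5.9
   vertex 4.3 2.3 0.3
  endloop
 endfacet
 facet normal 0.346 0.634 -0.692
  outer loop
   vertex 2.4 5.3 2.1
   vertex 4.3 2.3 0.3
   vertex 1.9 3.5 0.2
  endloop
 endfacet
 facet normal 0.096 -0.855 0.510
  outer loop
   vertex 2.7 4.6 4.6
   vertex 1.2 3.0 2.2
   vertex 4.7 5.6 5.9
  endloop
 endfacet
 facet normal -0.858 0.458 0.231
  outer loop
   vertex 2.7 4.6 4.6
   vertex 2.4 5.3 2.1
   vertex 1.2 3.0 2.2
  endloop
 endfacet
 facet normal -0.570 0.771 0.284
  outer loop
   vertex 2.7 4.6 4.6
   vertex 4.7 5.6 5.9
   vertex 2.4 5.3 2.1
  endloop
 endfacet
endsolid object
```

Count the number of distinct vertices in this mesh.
6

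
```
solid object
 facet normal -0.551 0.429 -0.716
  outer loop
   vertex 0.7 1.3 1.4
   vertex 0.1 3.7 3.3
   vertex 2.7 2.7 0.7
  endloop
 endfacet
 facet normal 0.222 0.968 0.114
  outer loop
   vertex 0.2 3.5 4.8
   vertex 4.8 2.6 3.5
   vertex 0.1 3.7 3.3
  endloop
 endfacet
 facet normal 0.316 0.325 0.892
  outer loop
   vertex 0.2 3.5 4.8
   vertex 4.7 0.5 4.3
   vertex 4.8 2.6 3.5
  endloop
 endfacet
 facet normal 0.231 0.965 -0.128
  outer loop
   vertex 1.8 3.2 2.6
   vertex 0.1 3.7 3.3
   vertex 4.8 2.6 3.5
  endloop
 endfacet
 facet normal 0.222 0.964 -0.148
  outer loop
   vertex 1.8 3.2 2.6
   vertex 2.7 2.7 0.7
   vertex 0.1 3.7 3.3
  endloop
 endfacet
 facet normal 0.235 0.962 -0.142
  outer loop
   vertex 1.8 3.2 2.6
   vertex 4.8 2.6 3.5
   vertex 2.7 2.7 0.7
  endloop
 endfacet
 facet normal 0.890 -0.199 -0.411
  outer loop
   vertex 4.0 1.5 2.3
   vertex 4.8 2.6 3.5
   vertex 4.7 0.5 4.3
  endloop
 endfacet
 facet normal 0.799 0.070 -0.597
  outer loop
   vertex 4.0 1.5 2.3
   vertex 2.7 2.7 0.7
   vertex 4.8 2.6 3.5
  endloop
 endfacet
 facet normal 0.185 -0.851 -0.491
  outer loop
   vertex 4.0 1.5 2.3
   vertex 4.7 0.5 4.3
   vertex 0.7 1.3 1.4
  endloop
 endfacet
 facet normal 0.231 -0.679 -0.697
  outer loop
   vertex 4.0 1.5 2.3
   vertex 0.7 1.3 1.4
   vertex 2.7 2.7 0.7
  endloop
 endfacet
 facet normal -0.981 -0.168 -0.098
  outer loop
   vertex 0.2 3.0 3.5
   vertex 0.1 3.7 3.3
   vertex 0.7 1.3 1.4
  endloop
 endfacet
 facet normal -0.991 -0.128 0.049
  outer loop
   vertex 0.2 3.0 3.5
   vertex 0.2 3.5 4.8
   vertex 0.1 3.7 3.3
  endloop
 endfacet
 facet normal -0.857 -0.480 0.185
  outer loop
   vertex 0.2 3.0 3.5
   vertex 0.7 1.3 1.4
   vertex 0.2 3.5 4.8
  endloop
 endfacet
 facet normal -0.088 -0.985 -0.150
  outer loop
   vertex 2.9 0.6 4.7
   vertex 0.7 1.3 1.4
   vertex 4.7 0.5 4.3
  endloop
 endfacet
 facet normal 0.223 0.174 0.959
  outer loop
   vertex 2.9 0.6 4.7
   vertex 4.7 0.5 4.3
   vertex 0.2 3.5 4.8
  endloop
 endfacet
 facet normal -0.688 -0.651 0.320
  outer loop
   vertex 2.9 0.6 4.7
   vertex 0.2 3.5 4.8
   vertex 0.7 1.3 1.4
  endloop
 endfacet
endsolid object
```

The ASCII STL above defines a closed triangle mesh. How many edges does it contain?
24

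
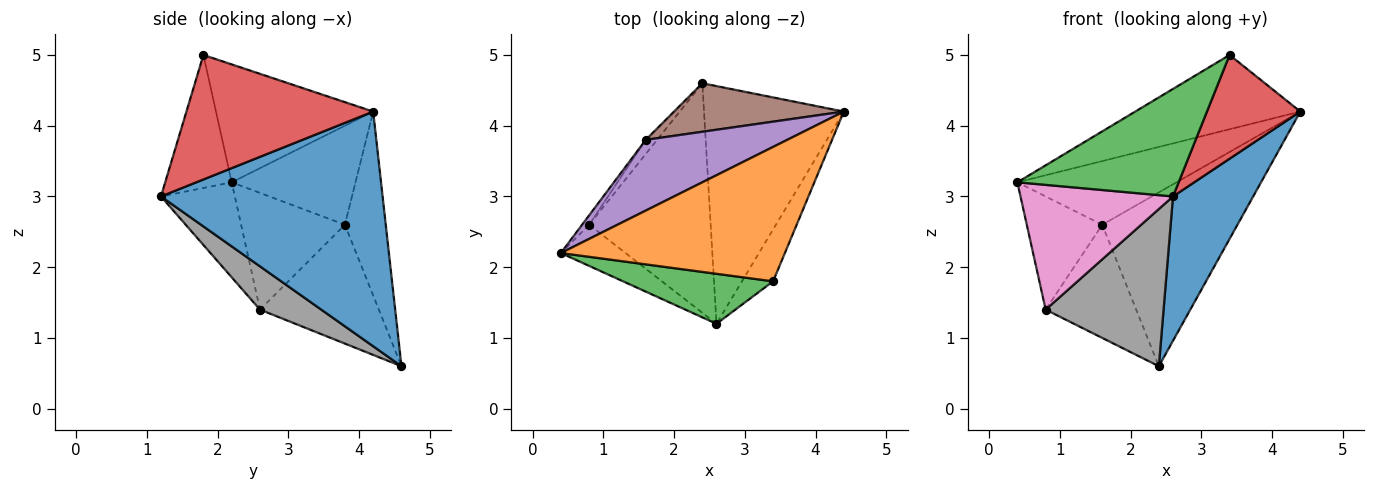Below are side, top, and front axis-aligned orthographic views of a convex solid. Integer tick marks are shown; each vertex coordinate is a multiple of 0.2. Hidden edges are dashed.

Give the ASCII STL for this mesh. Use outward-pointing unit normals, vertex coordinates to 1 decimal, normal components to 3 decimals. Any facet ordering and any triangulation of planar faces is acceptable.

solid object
 facet normal 0.820 -0.297 -0.489
  outer loop
   vertex 2.4 4.6 0.6
   vertex 4.4 4.2 4.2
   vertex 2.6 1.2 3.0
  endloop
 endfacet
 facet normal -0.418 0.439 0.795
  outer loop
   vertex 3.4 1.8 5.0
   vertex 4.4 4.2 4.2
   vertex 0.4 2.2 3.2
  endloop
 endfacet
 facet normal -0.350 -0.849 0.395
  outer loop
   vertex 3.4 1.8 5.0
   vertex 0.4 2.2 3.2
   vertex 2.6 1.2 3.0
  endloop
 endfacet
 facet normal 0.873 -0.436 -0.218
  outer loop
   vertex 3.4 1.8 5.0
   vertex 2.6 1.2 3.0
   vertex 4.4 4.2 4.2
  endloop
 endfacet
 facet normal -0.462 0.593 0.659
  outer loop
   vertex 1.6 3.8 2.6
   vertex 0.4 2.2 3.2
   vertex 4.4 4.2 4.2
  endloop
 endfacet
 facet normal -0.280 0.925 0.258
  outer loop
   vertex 1.6 3.8 2.6
   vertex 4.4 4.2 4.2
   vertex 2.4 4.6 0.6
  endloop
 endfacet
 facet normal -0.418 -0.863 -0.285
  outer loop
   vertex 0.8 2.6 1.4
   vertex 2.6 1.2 3.0
   vertex 0.4 2.2 3.2
  endloop
 endfacet
 facet normal 0.282 -0.542 -0.792
  outer loop
   vertex 0.8 2.6 1.4
   vertex 2.4 4.6 0.6
   vertex 2.6 1.2 3.0
  endloop
 endfacet
 facet normal -0.808 0.587 -0.049
  outer loop
   vertex 0.8 2.6 1.4
   vertex 0.4 2.2 3.2
   vertex 1.6 3.8 2.6
  endloop
 endfacet
 facet normal -0.793 0.604 -0.076
  outer loop
   vertex 0.8 2.6 1.4
   vertex 1.6 3.8 2.6
   vertex 2.4 4.6 0.6
  endloop
 endfacet
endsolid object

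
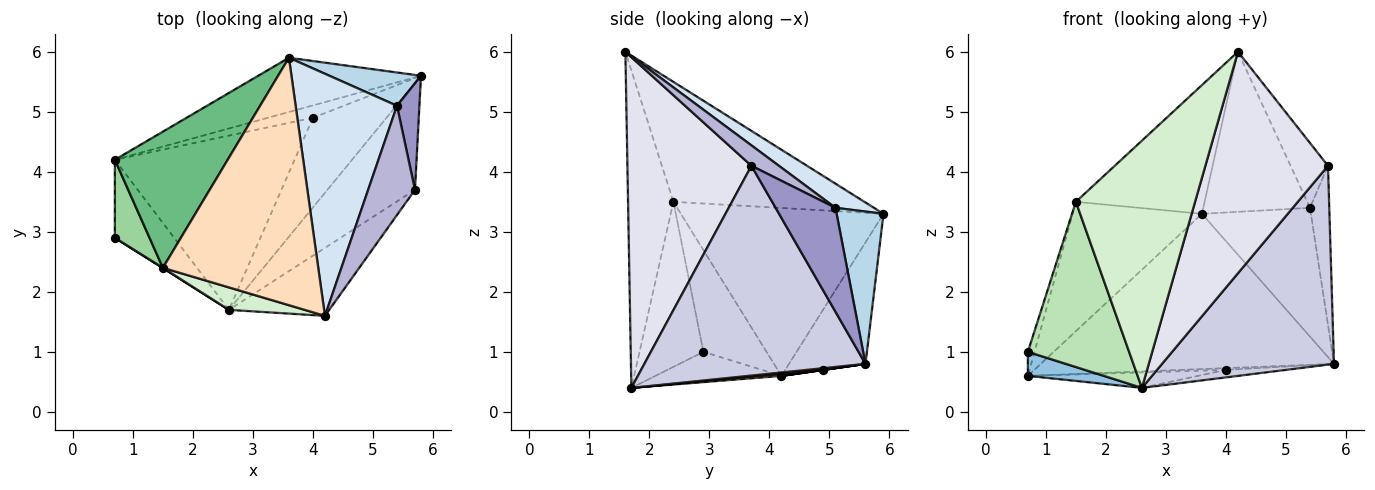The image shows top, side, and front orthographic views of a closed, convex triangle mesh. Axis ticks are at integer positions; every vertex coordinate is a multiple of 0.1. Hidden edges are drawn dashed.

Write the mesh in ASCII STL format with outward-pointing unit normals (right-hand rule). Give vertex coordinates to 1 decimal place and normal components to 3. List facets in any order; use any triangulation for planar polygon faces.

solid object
 facet normal -0.239 0.917 -0.320
  outer loop
   vertex 0.7 4.2 0.6
   vertex 3.6 5.9 3.3
   vertex 5.8 5.6 0.8
  endloop
 endfacet
 facet normal -0.438 -0.264 -0.859
  outer loop
   vertex 0.7 4.2 0.6
   vertex 2.6 1.7 0.4
   vertex 0.7 2.9 1.0
  endloop
 endfacet
 facet normal 0.384 0.894 0.231
  outer loop
   vertex 5.4 5.1 3.4
   vertex 5.8 5.6 0.8
   vertex 3.6 5.9 3.3
  endloop
 endfacet
 facet normal 0.195 0.541 0.818
  outer loop
   vertex 5.4 5.1 3.4
   vertex 3.6 5.9 3.3
   vertex 4.2 1.6 6.0
  endloop
 endfacet
 facet normal 0.023 0.083 -0.996
  outer loop
   vertex 4.0 4.9 0.7
   vertex 5.8 5.6 0.8
   vertex 2.6 1.7 0.4
  endloop
 endfacet
 facet normal 0.000 0.141 -0.990
  outer loop
   vertex 4.0 4.9 0.7
   vertex 0.7 4.2 0.6
   vertex 5.8 5.6 0.8
  endloop
 endfacet
 facet normal 0.011 0.088 -0.996
  outer loop
   vertex 4.0 4.9 0.7
   vertex 2.6 1.7 0.4
   vertex 0.7 4.2 0.6
  endloop
 endfacet
 facet normal -0.565 0.381 0.732
  outer loop
   vertex 1.5 2.4 3.5
   vertex 4.2 1.6 6.0
   vertex 3.6 5.9 3.3
  endloop
 endfacet
 facet normal -0.733 0.468 0.493
  outer loop
   vertex 1.5 2.4 3.5
   vertex 3.6 5.9 3.3
   vertex 0.7 4.2 0.6
  endloop
 endfacet
 facet normal -0.942 0.099 0.321
  outer loop
   vertex 1.5 2.4 3.5
   vertex 0.7 4.2 0.6
   vertex 0.7 2.9 1.0
  endloop
 endfacet
 facet normal -0.534 -0.846 0.002
  outer loop
   vertex 1.5 2.4 3.5
   vertex 0.7 2.9 1.0
   vertex 2.6 1.7 0.4
  endloop
 endfacet
 facet normal -0.354 -0.931 0.085
  outer loop
   vertex 1.5 2.4 3.5
   vertex 2.6 1.7 0.4
   vertex 4.2 1.6 6.0
  endloop
 endfacet
 facet normal 0.932 0.300 0.201
  outer loop
   vertex 5.7 3.7 4.1
   vertex 5.8 5.6 0.8
   vertex 5.4 5.1 3.4
  endloop
 endfacet
 facet normal 0.351 0.478 0.805
  outer loop
   vertex 5.7 3.7 4.1
   vertex 5.4 5.1 3.4
   vertex 4.2 1.6 6.0
  endloop
 endfacet
 facet normal 0.750 -0.583 -0.313
  outer loop
   vertex 5.7 3.7 4.1
   vertex 2.6 1.7 0.4
   vertex 5.8 5.6 0.8
  endloop
 endfacet
 facet normal 0.695 -0.687 -0.211
  outer loop
   vertex 5.7 3.7 4.1
   vertex 4.2 1.6 6.0
   vertex 2.6 1.7 0.4
  endloop
 endfacet
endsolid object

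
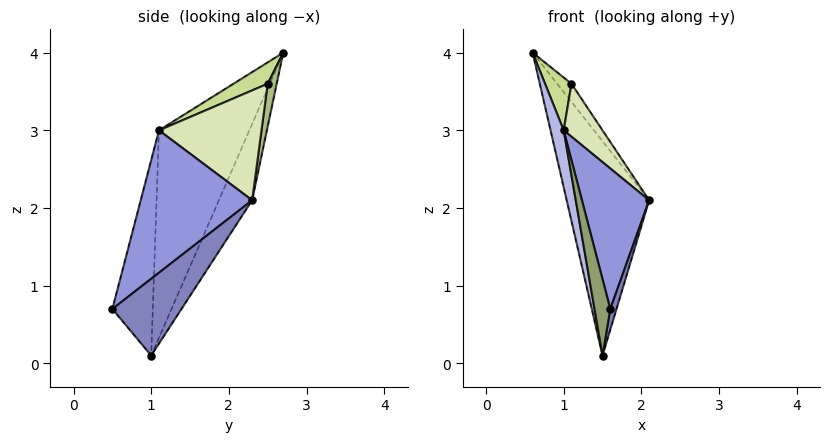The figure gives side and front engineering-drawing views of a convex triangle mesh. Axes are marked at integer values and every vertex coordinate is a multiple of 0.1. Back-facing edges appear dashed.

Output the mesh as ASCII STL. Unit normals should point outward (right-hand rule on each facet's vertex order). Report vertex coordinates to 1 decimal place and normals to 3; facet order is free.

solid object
 facet normal -0.336 0.833 -0.440
  outer loop
   vertex 1.5 1.0 0.1
   vertex 0.6 2.7 4.0
   vertex 2.1 2.3 2.1
  endloop
 endfacet
 facet normal 0.968 -0.087 -0.234
  outer loop
   vertex 1.5 1.0 0.1
   vertex 2.1 2.3 2.1
   vertex 1.6 0.5 0.7
  endloop
 endfacet
 facet normal 0.806 -0.486 0.337
  outer loop
   vertex 1.0 1.1 3.0
   vertex 1.6 0.5 0.7
   vertex 2.1 2.3 2.1
  endloop
 endfacet
 facet normal -0.976 -0.142 -0.163
  outer loop
   vertex 1.0 1.1 3.0
   vertex 0.6 2.7 4.0
   vertex 1.5 1.0 0.1
  endloop
 endfacet
 facet normal -0.921 -0.360 -0.146
  outer loop
   vertex 1.0 1.1 3.0
   vertex 1.5 1.0 0.1
   vertex 1.6 0.5 0.7
  endloop
 endfacet
 facet normal 0.517 0.823 0.235
  outer loop
   vertex 1.1 2.5 3.6
   vertex 2.1 2.3 2.1
   vertex 0.6 2.7 4.0
  endloop
 endfacet
 facet normal 0.484 -0.374 0.791
  outer loop
   vertex 1.1 2.5 3.6
   vertex 0.6 2.7 4.0
   vertex 1.0 1.1 3.0
  endloop
 endfacet
 facet normal 0.777 -0.294 0.557
  outer loop
   vertex 1.1 2.5 3.6
   vertex 1.0 1.1 3.0
   vertex 2.1 2.3 2.1
  endloop
 endfacet
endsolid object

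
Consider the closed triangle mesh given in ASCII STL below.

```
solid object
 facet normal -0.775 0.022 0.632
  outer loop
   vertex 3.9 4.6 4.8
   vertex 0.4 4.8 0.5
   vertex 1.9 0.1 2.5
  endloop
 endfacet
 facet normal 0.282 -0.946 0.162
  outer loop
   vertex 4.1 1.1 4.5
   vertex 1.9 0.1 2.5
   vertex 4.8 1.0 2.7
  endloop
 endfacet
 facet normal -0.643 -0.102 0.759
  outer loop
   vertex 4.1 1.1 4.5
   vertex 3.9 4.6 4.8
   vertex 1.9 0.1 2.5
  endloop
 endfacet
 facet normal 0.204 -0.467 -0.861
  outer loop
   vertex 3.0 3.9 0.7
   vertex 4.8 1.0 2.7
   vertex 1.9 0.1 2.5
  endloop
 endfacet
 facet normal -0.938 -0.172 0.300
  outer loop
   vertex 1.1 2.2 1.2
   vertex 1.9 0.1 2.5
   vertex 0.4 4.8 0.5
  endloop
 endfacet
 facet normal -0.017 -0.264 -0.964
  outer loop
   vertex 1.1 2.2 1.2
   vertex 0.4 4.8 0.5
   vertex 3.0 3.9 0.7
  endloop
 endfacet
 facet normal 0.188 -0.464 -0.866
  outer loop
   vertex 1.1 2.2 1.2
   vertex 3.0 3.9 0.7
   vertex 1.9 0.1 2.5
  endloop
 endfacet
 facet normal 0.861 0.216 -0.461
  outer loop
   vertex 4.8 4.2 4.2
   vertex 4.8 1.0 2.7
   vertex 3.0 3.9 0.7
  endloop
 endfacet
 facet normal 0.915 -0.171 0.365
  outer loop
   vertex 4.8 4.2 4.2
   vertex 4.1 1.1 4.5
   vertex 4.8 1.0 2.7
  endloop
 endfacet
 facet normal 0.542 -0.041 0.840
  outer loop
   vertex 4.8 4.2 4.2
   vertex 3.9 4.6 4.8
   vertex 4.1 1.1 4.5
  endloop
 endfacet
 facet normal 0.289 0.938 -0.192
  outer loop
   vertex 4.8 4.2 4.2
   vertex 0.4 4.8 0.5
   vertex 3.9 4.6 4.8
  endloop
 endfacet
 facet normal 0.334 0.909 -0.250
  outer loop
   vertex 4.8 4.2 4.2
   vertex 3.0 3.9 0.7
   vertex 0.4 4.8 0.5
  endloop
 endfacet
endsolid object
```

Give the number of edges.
18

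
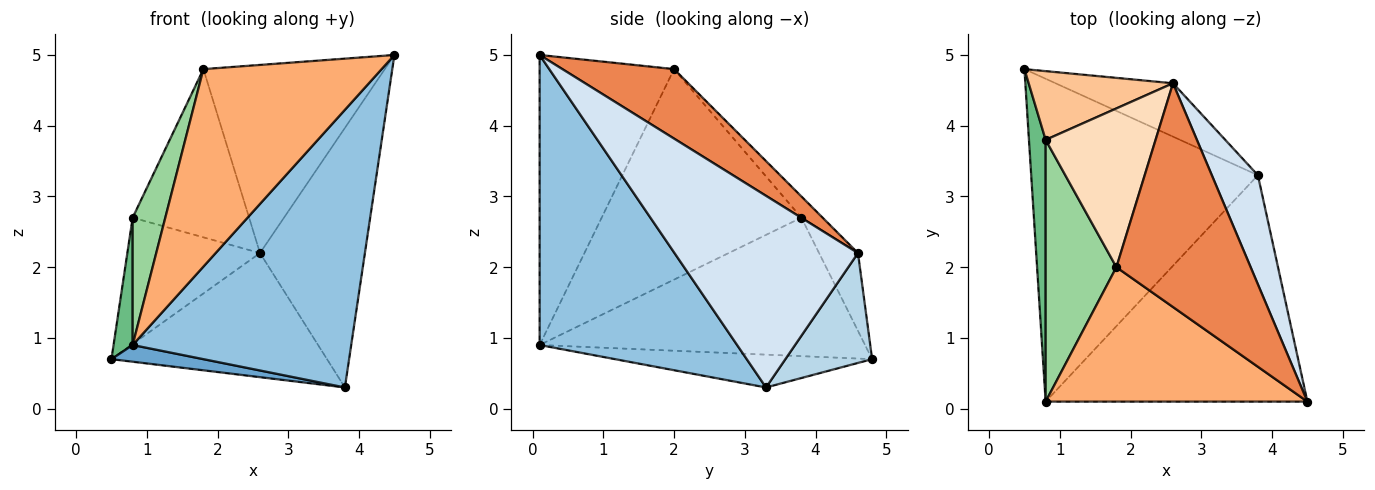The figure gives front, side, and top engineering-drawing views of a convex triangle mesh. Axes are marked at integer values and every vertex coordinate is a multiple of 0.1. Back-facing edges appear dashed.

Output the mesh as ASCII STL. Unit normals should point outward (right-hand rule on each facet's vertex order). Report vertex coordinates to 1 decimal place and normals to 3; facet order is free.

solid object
 facet normal -0.143 -0.051 -0.988
  outer loop
   vertex 0.8 0.1 0.9
   vertex 0.5 4.8 0.7
   vertex 3.8 3.3 0.3
  endloop
 endfacet
 facet normal 0.574 -0.635 -0.518
  outer loop
   vertex 0.8 0.1 0.9
   vertex 3.8 3.3 0.3
   vertex 4.5 0.1 5.0
  endloop
 endfacet
 facet normal 0.347 0.862 -0.371
  outer loop
   vertex 2.6 4.6 2.2
   vertex 3.8 3.3 0.3
   vertex 0.5 4.8 0.7
  endloop
 endfacet
 facet normal 0.850 0.486 0.204
  outer loop
   vertex 2.6 4.6 2.2
   vertex 4.5 0.1 5.0
   vertex 3.8 3.3 0.3
  endloop
 endfacet
 facet normal 0.368 0.598 0.712
  outer loop
   vertex 1.8 2.0 4.8
   vertex 4.5 0.1 5.0
   vertex 2.6 4.6 2.2
  endloop
 endfacet
 facet normal -0.529 -0.702 0.477
  outer loop
   vertex 1.8 2.0 4.8
   vertex 0.8 0.1 0.9
   vertex 4.5 0.1 5.0
  endloop
 endfacet
 facet normal -0.250 0.851 0.463
  outer loop
   vertex 0.8 3.8 2.7
   vertex 2.6 4.6 2.2
   vertex 0.5 4.8 0.7
  endloop
 endfacet
 facet normal -0.131 0.721 0.680
  outer loop
   vertex 0.8 3.8 2.7
   vertex 1.8 2.0 4.8
   vertex 2.6 4.6 2.2
  endloop
 endfacet
 facet normal -0.991 -0.058 0.120
  outer loop
   vertex 0.8 3.8 2.7
   vertex 0.5 4.8 0.7
   vertex 0.8 0.1 0.9
  endloop
 endfacet
 facet normal -0.937 -0.153 0.315
  outer loop
   vertex 0.8 3.8 2.7
   vertex 0.8 0.1 0.9
   vertex 1.8 2.0 4.8
  endloop
 endfacet
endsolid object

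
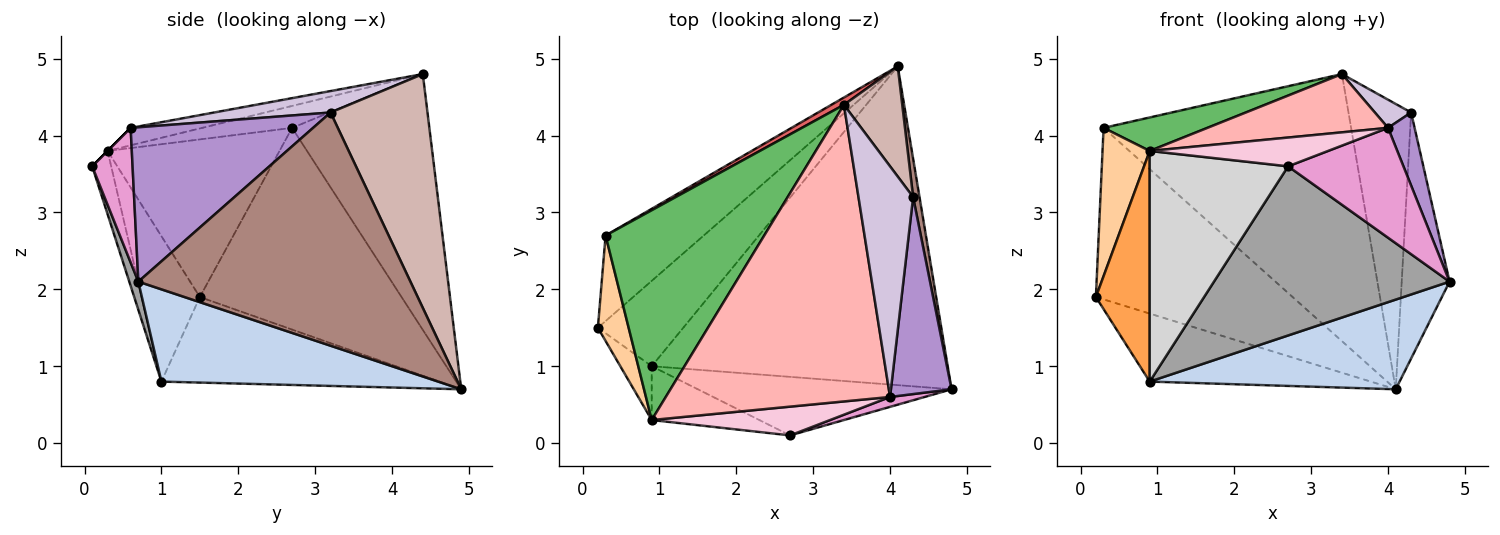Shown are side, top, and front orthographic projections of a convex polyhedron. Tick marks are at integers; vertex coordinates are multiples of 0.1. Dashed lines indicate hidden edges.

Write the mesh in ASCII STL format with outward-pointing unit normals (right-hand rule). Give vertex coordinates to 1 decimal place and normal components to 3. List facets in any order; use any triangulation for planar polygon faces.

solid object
 facet normal -0.617 0.490 -0.616
  outer loop
   vertex 0.9 1.0 0.8
   vertex 0.2 1.5 1.9
   vertex 4.1 4.9 0.7
  endloop
 endfacet
 facet normal 0.287 -0.259 -0.922
  outer loop
   vertex 0.9 1.0 0.8
   vertex 4.1 4.9 0.7
   vertex 4.8 0.7 2.1
  endloop
 endfacet
 facet normal -0.725 -0.671 -0.157
  outer loop
   vertex 0.9 1.0 0.8
   vertex 0.9 0.3 3.8
   vertex 0.2 1.5 1.9
  endloop
 endfacet
 facet normal -0.948 -0.260 0.185
  outer loop
   vertex 0.3 2.7 4.1
   vertex 0.2 1.5 1.9
   vertex 0.9 0.3 3.8
  endloop
 endfacet
 facet normal -0.135 -0.156 0.978
  outer loop
   vertex 0.3 2.7 4.1
   vertex 0.9 0.3 3.8
   vertex 3.4 4.4 4.8
  endloop
 endfacet
 facet normal -0.676 0.659 -0.329
  outer loop
   vertex 0.3 2.7 4.1
   vertex 4.1 4.9 0.7
   vertex 0.2 1.5 1.9
  endloop
 endfacet
 facet normal -0.485 0.874 0.024
  outer loop
   vertex 0.3 2.7 4.1
   vertex 3.4 4.4 4.8
   vertex 4.1 4.9 0.7
  endloop
 endfacet
 facet normal -0.076 -0.192 0.978
  outer loop
   vertex 4.0 0.6 4.1
   vertex 3.4 4.4 4.8
   vertex 0.9 0.3 3.8
  endloop
 endfacet
 facet normal 0.922 -0.134 0.362
  outer loop
   vertex 4.3 3.2 4.3
   vertex 4.0 0.6 4.1
   vertex 4.8 0.7 2.1
  endloop
 endfacet
 facet normal 0.363 -0.113 0.925
  outer loop
   vertex 4.3 3.2 4.3
   vertex 3.4 4.4 4.8
   vertex 4.0 0.6 4.1
  endloop
 endfacet
 facet normal 0.985 0.173 0.027
  outer loop
   vertex 4.3 3.2 4.3
   vertex 4.8 0.7 2.1
   vertex 4.1 4.9 0.7
  endloop
 endfacet
 facet normal 0.822 0.531 0.205
  outer loop
   vertex 4.3 3.2 4.3
   vertex 4.1 4.9 0.7
   vertex 3.4 4.4 4.8
  endloop
 endfacet
 facet normal 0.329 -0.940 0.085
  outer loop
   vertex 2.7 0.1 3.6
   vertex 4.8 0.7 2.1
   vertex 4.0 0.6 4.1
  endloop
 endfacet
 facet normal 0.000 -0.707 0.707
  outer loop
   vertex 2.7 0.1 3.6
   vertex 4.0 0.6 4.1
   vertex 0.9 0.3 3.8
  endloop
 endfacet
 facet normal 0.036 -0.944 -0.327
  outer loop
   vertex 2.7 0.1 3.6
   vertex 0.9 1.0 0.8
   vertex 4.8 0.7 2.1
  endloop
 endfacet
 facet normal -0.132 -0.965 -0.225
  outer loop
   vertex 2.7 0.1 3.6
   vertex 0.9 0.3 3.8
   vertex 0.9 1.0 0.8
  endloop
 endfacet
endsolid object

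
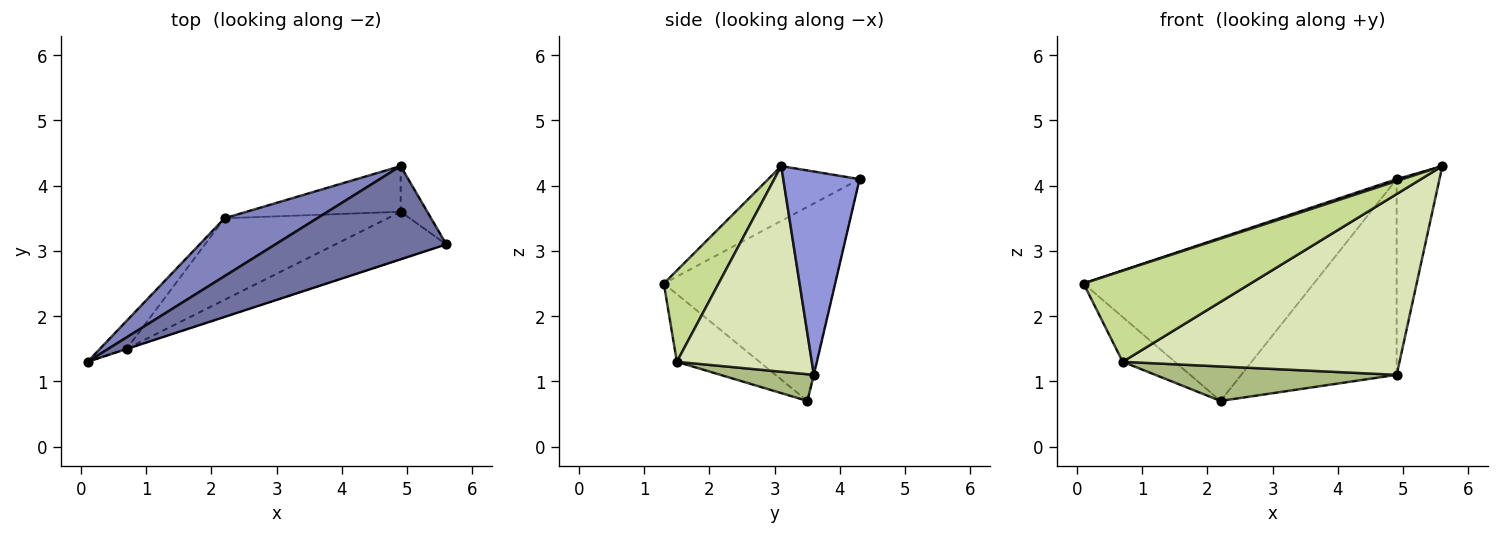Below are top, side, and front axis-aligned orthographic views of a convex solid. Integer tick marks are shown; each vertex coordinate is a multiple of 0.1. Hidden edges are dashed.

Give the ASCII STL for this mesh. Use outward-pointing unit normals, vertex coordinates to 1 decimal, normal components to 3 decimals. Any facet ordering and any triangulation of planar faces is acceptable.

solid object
 facet normal -0.305 -0.019 0.952
  outer loop
   vertex 4.9 4.3 4.1
   vertex 0.1 1.3 2.5
   vertex 5.6 3.1 4.3
  endloop
 endfacet
 facet normal -0.574 0.772 0.274
  outer loop
   vertex 4.9 4.3 4.1
   vertex 2.2 3.5 0.7
   vertex 0.1 1.3 2.5
  endloop
 endfacet
 facet normal 0.866 0.486 -0.114
  outer loop
   vertex 4.9 3.6 1.1
   vertex 4.9 4.3 4.1
   vertex 5.6 3.1 4.3
  endloop
 endfacet
 facet normal -0.002 0.974 -0.227
  outer loop
   vertex 4.9 3.6 1.1
   vertex 2.2 3.5 0.7
   vertex 4.9 4.3 4.1
  endloop
 endfacet
 facet normal -0.802 0.507 -0.317
  outer loop
   vertex 0.7 1.5 1.3
   vertex 0.1 1.3 2.5
   vertex 2.2 3.5 0.7
  endloop
 endfacet
 facet normal 0.149 -0.385 -0.911
  outer loop
   vertex 0.7 1.5 1.3
   vertex 2.2 3.5 0.7
   vertex 4.9 3.6 1.1
  endloop
 endfacet
 facet normal 0.312 -0.950 -0.002
  outer loop
   vertex 0.7 1.5 1.3
   vertex 5.6 3.1 4.3
   vertex 0.1 1.3 2.5
  endloop
 endfacet
 facet normal 0.426 -0.875 -0.230
  outer loop
   vertex 0.7 1.5 1.3
   vertex 4.9 3.6 1.1
   vertex 5.6 3.1 4.3
  endloop
 endfacet
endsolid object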